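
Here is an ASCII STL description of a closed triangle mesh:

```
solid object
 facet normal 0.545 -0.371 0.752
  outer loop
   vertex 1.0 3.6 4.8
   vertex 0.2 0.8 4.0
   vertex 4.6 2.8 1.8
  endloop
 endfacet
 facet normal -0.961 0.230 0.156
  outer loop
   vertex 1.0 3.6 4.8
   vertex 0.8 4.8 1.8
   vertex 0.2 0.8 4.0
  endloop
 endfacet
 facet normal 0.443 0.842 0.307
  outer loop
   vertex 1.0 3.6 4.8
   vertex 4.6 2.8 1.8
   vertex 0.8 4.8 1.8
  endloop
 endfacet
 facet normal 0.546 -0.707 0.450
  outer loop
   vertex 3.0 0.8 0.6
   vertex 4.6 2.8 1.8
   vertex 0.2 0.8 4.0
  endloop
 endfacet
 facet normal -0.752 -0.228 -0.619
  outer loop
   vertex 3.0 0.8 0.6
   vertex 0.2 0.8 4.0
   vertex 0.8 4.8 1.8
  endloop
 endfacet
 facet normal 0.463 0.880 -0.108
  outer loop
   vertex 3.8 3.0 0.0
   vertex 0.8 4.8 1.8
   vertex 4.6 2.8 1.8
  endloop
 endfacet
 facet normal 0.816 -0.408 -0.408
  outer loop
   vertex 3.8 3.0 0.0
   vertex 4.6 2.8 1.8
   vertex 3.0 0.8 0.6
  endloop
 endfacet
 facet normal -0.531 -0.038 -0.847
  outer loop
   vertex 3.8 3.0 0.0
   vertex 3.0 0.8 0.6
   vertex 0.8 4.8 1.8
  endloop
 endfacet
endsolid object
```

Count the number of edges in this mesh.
12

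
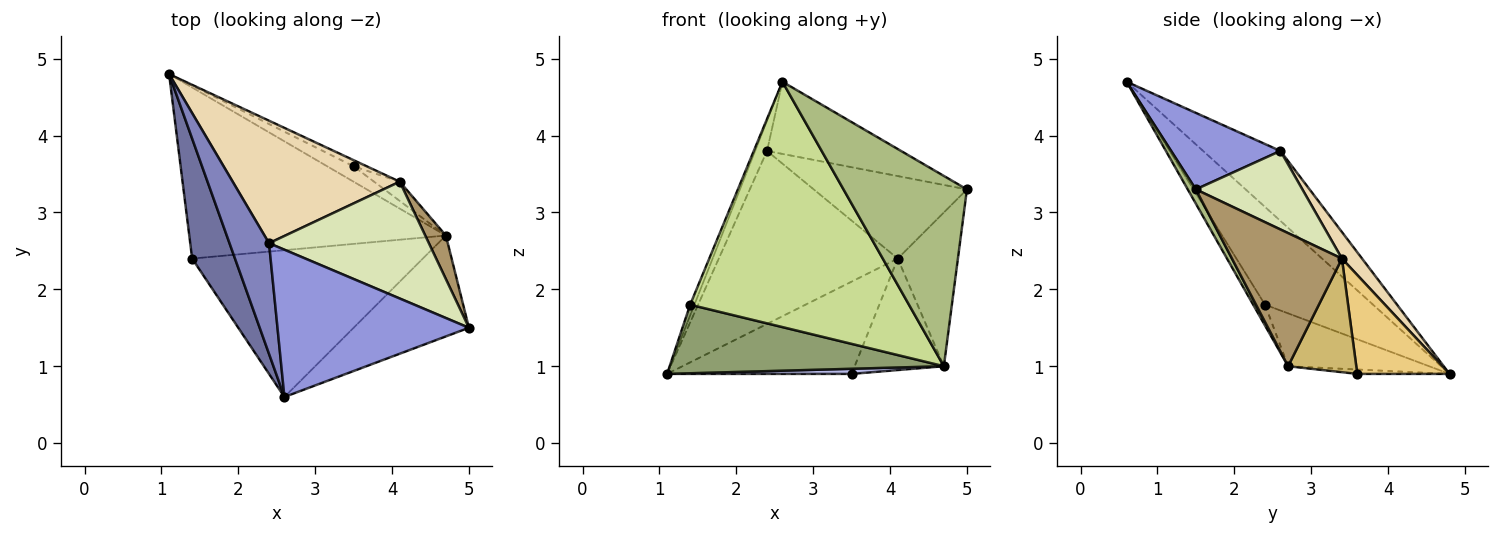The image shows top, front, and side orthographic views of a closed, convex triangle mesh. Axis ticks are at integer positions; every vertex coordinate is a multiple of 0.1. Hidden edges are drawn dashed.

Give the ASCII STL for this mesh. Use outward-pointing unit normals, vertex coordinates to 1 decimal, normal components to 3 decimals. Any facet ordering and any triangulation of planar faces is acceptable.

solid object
 facet normal -0.915 0.036 0.401
  outer loop
   vertex 1.4 2.4 1.8
   vertex 2.6 0.6 4.7
   vertex 1.1 4.8 0.9
  endloop
 endfacet
 facet normal -0.863 0.133 0.488
  outer loop
   vertex 2.4 2.6 3.8
   vertex 1.1 4.8 0.9
   vertex 2.6 0.6 4.7
  endloop
 endfacet
 facet normal 0.338 0.414 0.845
  outer loop
   vertex 2.4 2.6 3.8
   vertex 2.6 0.6 4.7
   vertex 5.0 1.5 3.3
  endloop
 endfacet
 facet normal -0.156 -0.312 -0.937
  outer loop
   vertex 4.7 2.7 1.0
   vertex 1.1 4.8 0.9
   vertex 3.5 3.6 0.9
  endloop
 endfacet
 facet normal -0.188 -0.365 -0.912
  outer loop
   vertex 4.7 2.7 1.0
   vertex 1.4 2.4 1.8
   vertex 1.1 4.8 0.9
  endloop
 endfacet
 facet normal 0.058 -0.882 -0.468
  outer loop
   vertex 4.7 2.7 1.0
   vertex 5.0 1.5 3.3
   vertex 2.6 0.6 4.7
  endloop
 endfacet
 facet normal -0.046 -0.857 -0.513
  outer loop
   vertex 4.7 2.7 1.0
   vertex 2.6 0.6 4.7
   vertex 1.4 2.4 1.8
  endloop
 endfacet
 facet normal 0.372 0.535 0.758
  outer loop
   vertex 4.1 3.4 2.4
   vertex 2.4 2.6 3.8
   vertex 5.0 1.5 3.3
  endloop
 endfacet
 facet normal 0.869 0.476 0.135
  outer loop
   vertex 4.1 3.4 2.4
   vertex 5.0 1.5 3.3
   vertex 4.7 2.7 1.0
  endloop
 endfacet
 facet normal 0.602 0.787 -0.136
  outer loop
   vertex 4.1 3.4 2.4
   vertex 4.7 2.7 1.0
   vertex 3.5 3.6 0.9
  endloop
 endfacet
 facet normal 0.446 0.893 -0.060
  outer loop
   vertex 4.1 3.4 2.4
   vertex 3.5 3.6 0.9
   vertex 1.1 4.8 0.9
  endloop
 endfacet
 facet normal 0.092 0.813 0.575
  outer loop
   vertex 4.1 3.4 2.4
   vertex 1.1 4.8 0.9
   vertex 2.4 2.6 3.8
  endloop
 endfacet
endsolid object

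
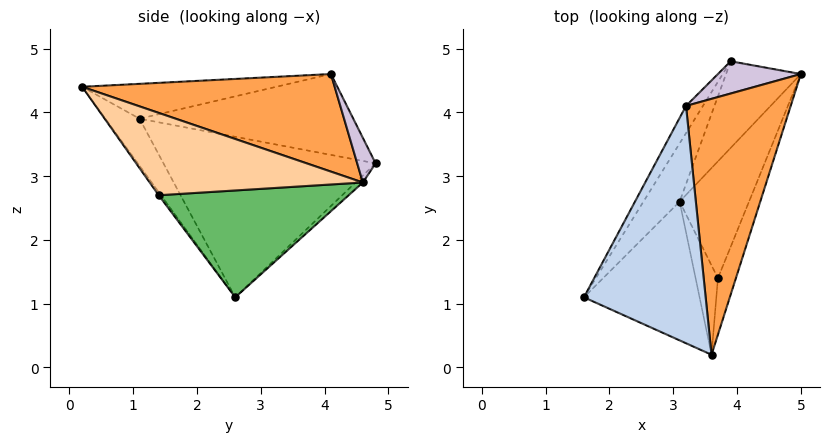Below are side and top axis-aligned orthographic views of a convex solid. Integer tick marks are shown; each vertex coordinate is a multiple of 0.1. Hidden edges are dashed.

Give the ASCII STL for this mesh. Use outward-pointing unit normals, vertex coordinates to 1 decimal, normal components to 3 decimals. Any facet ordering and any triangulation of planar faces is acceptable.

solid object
 facet normal -0.224 -0.804 -0.551
  outer loop
   vertex 3.1 2.6 1.1
   vertex 3.6 0.2 4.4
   vertex 1.6 1.1 3.9
  endloop
 endfacet
 facet normal -0.274 -0.077 0.959
  outer loop
   vertex 3.2 4.1 4.6
   vertex 1.6 1.1 3.9
   vertex 3.6 0.2 4.4
  endloop
 endfacet
 facet normal 0.681 0.032 0.731
  outer loop
   vertex 3.2 4.1 4.6
   vertex 3.6 0.2 4.4
   vertex 5.0 4.6 2.9
  endloop
 endfacet
 facet normal 0.912 -0.358 -0.199
  outer loop
   vertex 3.7 1.4 2.7
   vertex 5.0 4.6 2.9
   vertex 3.6 0.2 4.4
  endloop
 endfacet
 facet normal 0.802 -0.293 -0.521
  outer loop
   vertex 3.7 1.4 2.7
   vertex 3.1 2.6 1.1
   vertex 5.0 4.6 2.9
  endloop
 endfacet
 facet normal -0.083 -0.812 -0.578
  outer loop
   vertex 3.7 1.4 2.7
   vertex 3.6 0.2 4.4
   vertex 3.1 2.6 1.1
  endloop
 endfacet
 facet normal -0.849 0.492 -0.192
  outer loop
   vertex 3.9 4.8 3.2
   vertex 3.1 2.6 1.1
   vertex 1.6 1.1 3.9
  endloop
 endfacet
 facet normal -0.850 0.495 -0.178
  outer loop
   vertex 3.9 4.8 3.2
   vertex 1.6 1.1 3.9
   vertex 3.2 4.1 4.6
  endloop
 endfacet
 facet normal -0.066 0.701 -0.710
  outer loop
   vertex 3.9 4.8 3.2
   vertex 5.0 4.6 2.9
   vertex 3.1 2.6 1.1
  endloop
 endfacet
 facet normal 0.291 0.790 0.540
  outer loop
   vertex 3.9 4.8 3.2
   vertex 3.2 4.1 4.6
   vertex 5.0 4.6 2.9
  endloop
 endfacet
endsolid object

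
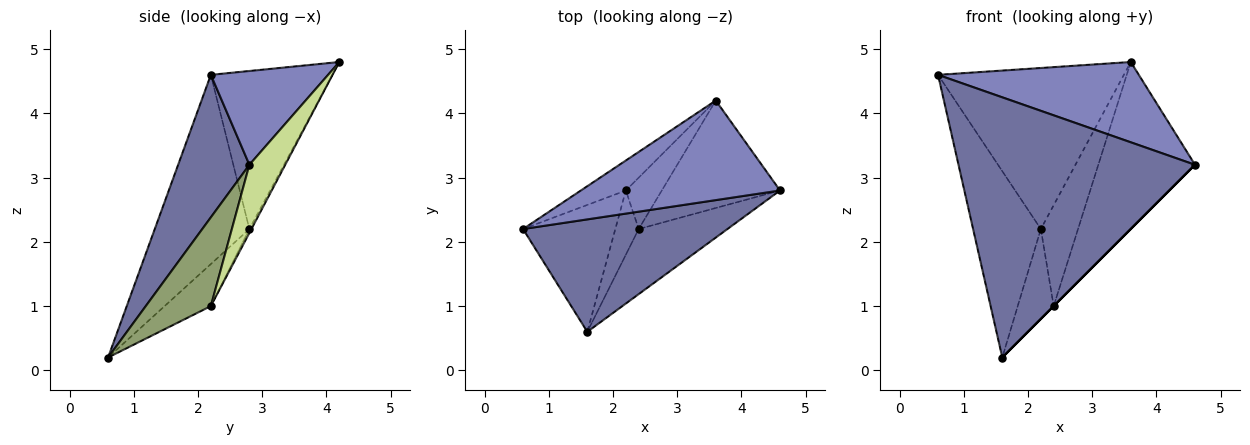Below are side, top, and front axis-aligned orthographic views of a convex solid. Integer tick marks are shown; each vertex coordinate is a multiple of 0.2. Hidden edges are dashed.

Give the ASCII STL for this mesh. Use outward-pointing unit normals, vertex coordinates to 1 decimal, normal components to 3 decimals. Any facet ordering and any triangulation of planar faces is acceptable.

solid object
 facet normal 0.267 -0.885 0.382
  outer loop
   vertex 1.6 0.6 0.2
   vertex 4.6 2.8 3.2
   vertex 0.6 2.2 4.6
  endloop
 endfacet
 facet normal 0.344 -0.589 0.731
  outer loop
   vertex 3.6 4.2 4.8
   vertex 0.6 2.2 4.6
   vertex 4.6 2.8 3.2
  endloop
 endfacet
 facet normal -0.756 0.541 -0.369
  outer loop
   vertex 2.2 2.8 2.2
   vertex 1.6 0.6 0.2
   vertex 0.6 2.2 4.6
  endloop
 endfacet
 facet normal -0.541 0.827 -0.154
  outer loop
   vertex 2.2 2.8 2.2
   vertex 0.6 2.2 4.6
   vertex 3.6 4.2 4.8
  endloop
 endfacet
 facet normal 0.707 0.000 -0.707
  outer loop
   vertex 2.4 2.2 1.0
   vertex 4.6 2.8 3.2
   vertex 1.6 0.6 0.2
  endloop
 endfacet
 facet normal -0.723 0.562 -0.402
  outer loop
   vertex 2.4 2.2 1.0
   vertex 1.6 0.6 0.2
   vertex 2.2 2.8 2.2
  endloop
 endfacet
 facet normal 0.298 0.803 -0.517
  outer loop
   vertex 2.4 2.2 1.0
   vertex 3.6 4.2 4.8
   vertex 4.6 2.8 3.2
  endloop
 endfacet
 facet normal -0.049 0.890 -0.453
  outer loop
   vertex 2.4 2.2 1.0
   vertex 2.2 2.8 2.2
   vertex 3.6 4.2 4.8
  endloop
 endfacet
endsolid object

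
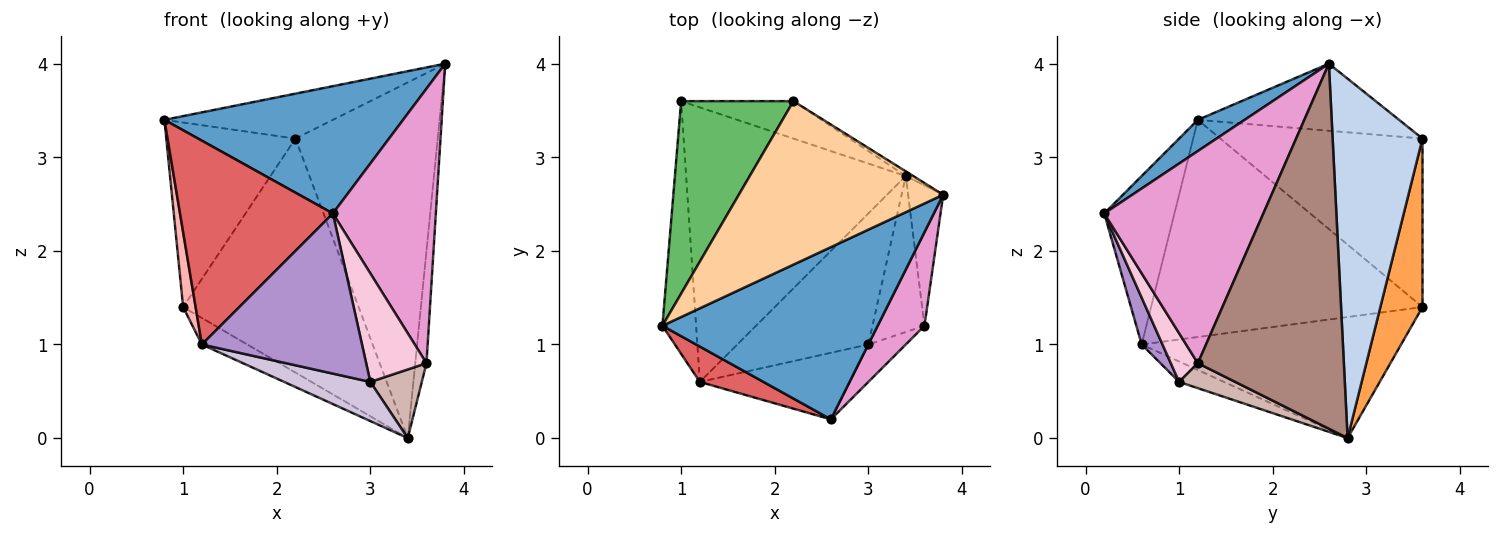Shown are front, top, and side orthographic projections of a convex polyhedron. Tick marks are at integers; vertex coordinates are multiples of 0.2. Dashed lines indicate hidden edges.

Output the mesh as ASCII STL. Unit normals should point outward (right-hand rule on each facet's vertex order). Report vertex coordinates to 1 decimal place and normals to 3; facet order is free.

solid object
 facet normal 0.116 -0.590 0.799
  outer loop
   vertex 2.6 0.2 2.4
   vertex 3.8 2.6 4.0
   vertex 0.8 1.2 3.4
  endloop
 endfacet
 facet normal 0.534 0.845 -0.011
  outer loop
   vertex 2.2 3.6 3.2
   vertex 3.8 2.6 4.0
   vertex 3.4 2.8 0.0
  endloop
 endfacet
 facet normal 0.231 0.961 -0.154
  outer loop
   vertex 2.2 3.6 3.2
   vertex 3.4 2.8 0.0
   vertex 1.0 3.6 1.4
  endloop
 endfacet
 facet normal -0.302 0.253 0.919
  outer loop
   vertex 2.2 3.6 3.2
   vertex 0.8 1.2 3.4
   vertex 3.8 2.6 4.0
  endloop
 endfacet
 facet normal -0.735 0.469 0.490
  outer loop
   vertex 2.2 3.6 3.2
   vertex 1.0 3.6 1.4
   vertex 0.8 1.2 3.4
  endloop
 endfacet
 facet normal -0.481 0.084 -0.873
  outer loop
   vertex 1.2 0.6 1.0
   vertex 1.0 3.6 1.4
   vertex 3.4 2.8 0.0
  endloop
 endfacet
 facet normal -0.412 -0.898 0.156
  outer loop
   vertex 1.2 0.6 1.0
   vertex 2.6 0.2 2.4
   vertex 0.8 1.2 3.4
  endloop
 endfacet
 facet normal -0.987 -0.045 -0.153
  outer loop
   vertex 1.2 0.6 1.0
   vertex 0.8 1.2 3.4
   vertex 1.0 3.6 1.4
  endloop
 endfacet
 facet normal 0.119 -0.917 -0.381
  outer loop
   vertex 3.0 1.0 0.6
   vertex 2.6 0.2 2.4
   vertex 1.2 0.6 1.0
  endloop
 endfacet
 facet normal -0.148 -0.283 -0.948
  outer loop
   vertex 3.0 1.0 0.6
   vertex 1.2 0.6 1.0
   vertex 3.4 2.8 0.0
  endloop
 endfacet
 facet normal 0.993 0.076 -0.095
  outer loop
   vertex 3.6 1.2 0.8
   vertex 3.4 2.8 0.0
   vertex 3.8 2.6 4.0
  endloop
 endfacet
 facet normal 0.402 -0.369 -0.838
  outer loop
   vertex 3.6 1.2 0.8
   vertex 3.0 1.0 0.6
   vertex 3.4 2.8 0.0
  endloop
 endfacet
 facet normal 0.826 -0.534 0.182
  outer loop
   vertex 3.6 1.2 0.8
   vertex 3.8 2.6 4.0
   vertex 2.6 0.2 2.4
  endloop
 endfacet
 facet normal 0.390 -0.870 -0.300
  outer loop
   vertex 3.6 1.2 0.8
   vertex 2.6 0.2 2.4
   vertex 3.0 1.0 0.6
  endloop
 endfacet
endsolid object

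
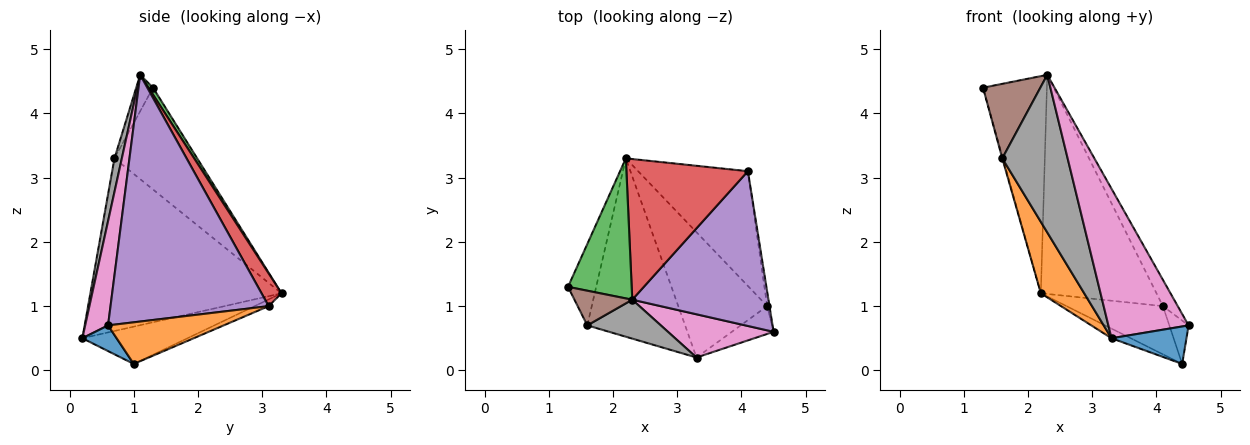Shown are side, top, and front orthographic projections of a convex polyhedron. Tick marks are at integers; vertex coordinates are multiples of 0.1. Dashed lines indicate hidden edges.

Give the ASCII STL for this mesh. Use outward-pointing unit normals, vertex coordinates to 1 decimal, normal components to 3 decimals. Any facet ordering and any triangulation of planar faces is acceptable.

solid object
 facet normal -0.964 0.007 -0.267
  outer loop
   vertex 1.6 0.7 3.3
   vertex 1.3 1.3 4.4
   vertex 2.2 3.3 1.2
  endloop
 endfacet
 facet normal -0.854 -0.194 -0.484
  outer loop
   vertex 1.6 0.7 3.3
   vertex 2.2 3.3 1.2
   vertex 3.3 0.2 0.5
  endloop
 endfacet
 facet normal 0.060 0.839 0.541
  outer loop
   vertex 2.3 1.1 4.6
   vertex 2.2 3.3 1.2
   vertex 1.3 1.3 4.4
  endloop
 endfacet
 facet normal 0.144 0.833 0.535
  outer loop
   vertex 2.3 1.1 4.6
   vertex 4.1 3.1 1.0
   vertex 2.2 3.3 1.2
  endloop
 endfacet
 facet normal 0.873 0.082 0.482
  outer loop
   vertex 2.3 1.1 4.6
   vertex 4.5 0.6 0.7
   vertex 4.1 3.1 1.0
  endloop
 endfacet
 facet normal -0.257 -0.876 0.408
  outer loop
   vertex 2.3 1.1 4.6
   vertex 1.3 1.3 4.4
   vertex 1.6 0.7 3.3
  endloop
 endfacet
 facet normal 0.264 -0.927 0.268
  outer loop
   vertex 2.3 1.1 4.6
   vertex 3.3 0.2 0.5
   vertex 4.5 0.6 0.7
  endloop
 endfacet
 facet normal 0.109 -0.965 0.238
  outer loop
   vertex 2.3 1.1 4.6
   vertex 1.6 0.7 3.3
   vertex 3.3 0.2 0.5
  endloop
 endfacet
 facet normal -0.386 0.071 -0.920
  outer loop
   vertex 4.4 1.0 0.1
   vertex 3.3 0.2 0.5
   vertex 2.2 3.3 1.2
  endloop
 endfacet
 facet normal -0.056 0.387 -0.921
  outer loop
   vertex 4.4 1.0 0.1
   vertex 2.2 3.3 1.2
   vertex 4.1 3.1 1.0
  endloop
 endfacet
 facet normal 0.345 -0.754 -0.560
  outer loop
   vertex 4.4 1.0 0.1
   vertex 4.5 0.6 0.7
   vertex 3.3 0.2 0.5
  endloop
 endfacet
 facet normal 0.985 0.164 -0.055
  outer loop
   vertex 4.4 1.0 0.1
   vertex 4.1 3.1 1.0
   vertex 4.5 0.6 0.7
  endloop
 endfacet
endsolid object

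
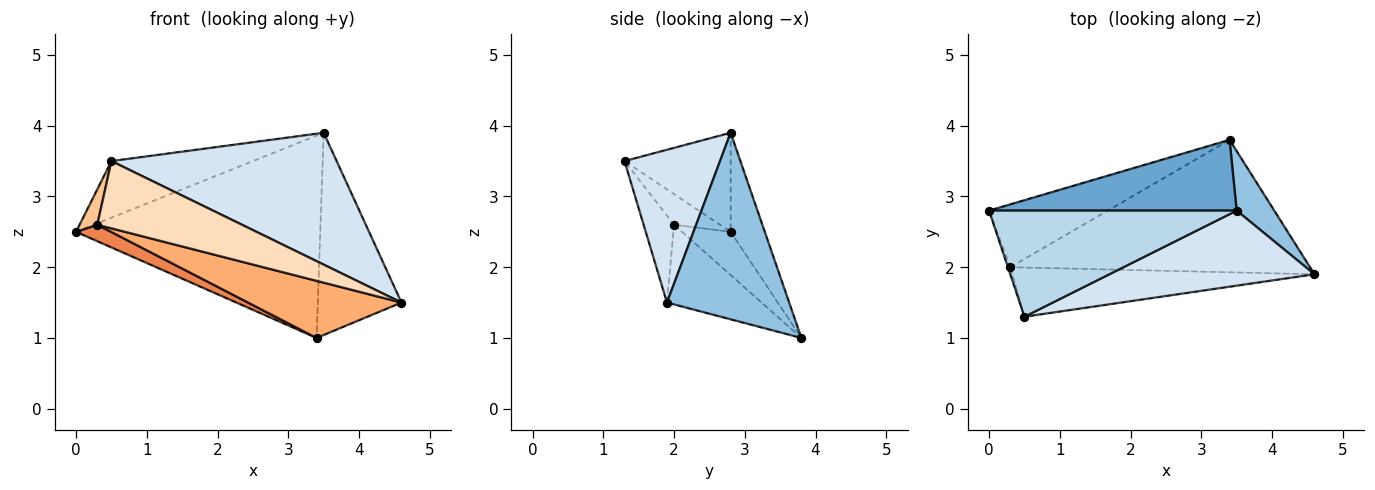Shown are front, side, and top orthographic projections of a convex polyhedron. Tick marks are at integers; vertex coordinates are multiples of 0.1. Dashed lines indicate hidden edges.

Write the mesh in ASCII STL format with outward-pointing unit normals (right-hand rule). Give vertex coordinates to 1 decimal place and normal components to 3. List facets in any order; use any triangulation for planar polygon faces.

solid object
 facet normal -0.131 0.936 0.327
  outer loop
   vertex 3.5 2.8 3.9
   vertex 3.4 3.8 1.0
   vertex 0.0 2.8 2.5
  endloop
 endfacet
 facet normal 0.814 0.557 0.164
  outer loop
   vertex 3.5 2.8 3.9
   vertex 4.6 1.9 1.5
   vertex 3.4 3.8 1.0
  endloop
 endfacet
 facet normal -0.333 0.444 0.832
  outer loop
   vertex 0.5 1.3 3.5
   vertex 3.5 2.8 3.9
   vertex 0.0 2.8 2.5
  endloop
 endfacet
 facet normal 0.346 -0.815 0.464
  outer loop
   vertex 0.5 1.3 3.5
   vertex 4.6 1.9 1.5
   vertex 3.5 2.8 3.9
  endloop
 endfacet
 facet normal -0.332 -0.239 -0.912
  outer loop
   vertex 0.3 2.0 2.6
   vertex 0.0 2.8 2.5
   vertex 3.4 3.8 1.0
  endloop
 endfacet
 facet normal -0.237 -0.385 -0.892
  outer loop
   vertex 0.3 2.0 2.6
   vertex 3.4 3.8 1.0
   vertex 4.6 1.9 1.5
  endloop
 endfacet
 facet normal -0.931 -0.358 -0.072
  outer loop
   vertex 0.3 2.0 2.6
   vertex 0.5 1.3 3.5
   vertex 0.0 2.8 2.5
  endloop
 endfacet
 facet normal -0.167 -0.796 -0.582
  outer loop
   vertex 0.3 2.0 2.6
   vertex 4.6 1.9 1.5
   vertex 0.5 1.3 3.5
  endloop
 endfacet
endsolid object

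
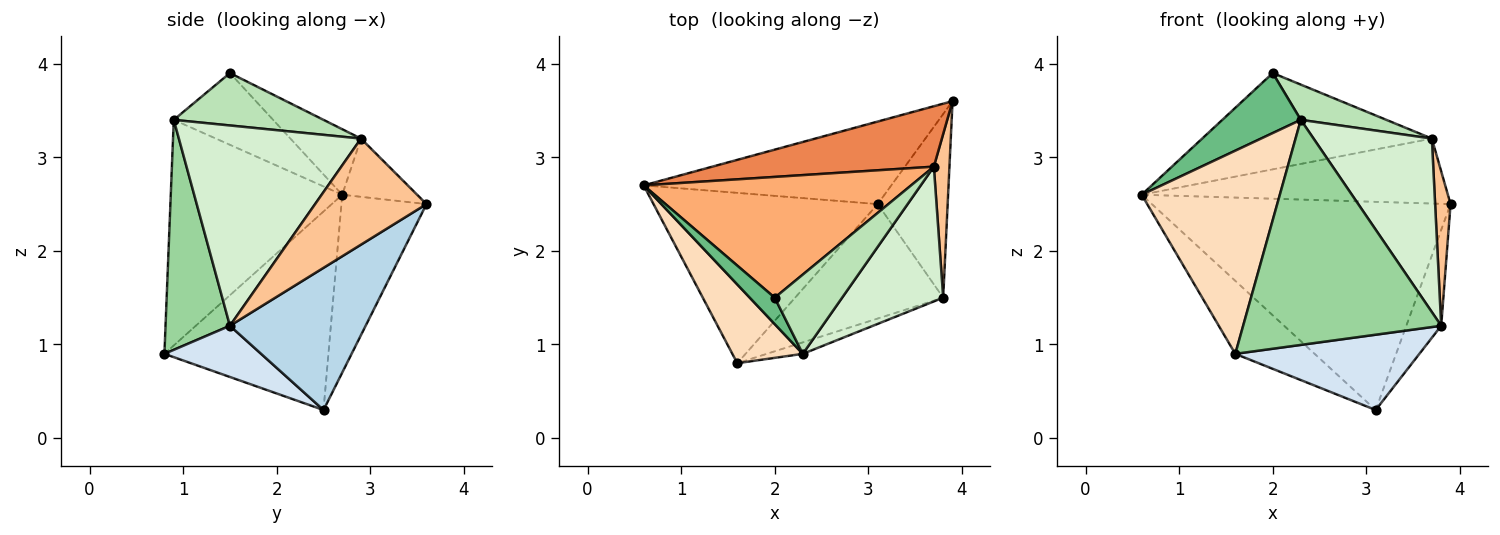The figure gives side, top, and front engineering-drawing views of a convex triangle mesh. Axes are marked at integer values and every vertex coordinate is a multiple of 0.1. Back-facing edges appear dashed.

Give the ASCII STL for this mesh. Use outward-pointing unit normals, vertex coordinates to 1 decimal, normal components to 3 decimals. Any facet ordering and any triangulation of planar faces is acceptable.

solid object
 facet normal -0.256 0.899 -0.356
  outer loop
   vertex 3.1 2.5 0.3
   vertex 0.6 2.7 2.6
   vertex 3.9 3.6 2.5
  endloop
 endfacet
 facet normal -0.631 0.305 -0.713
  outer loop
   vertex 3.1 2.5 0.3
   vertex 1.6 0.8 0.9
   vertex 0.6 2.7 2.6
  endloop
 endfacet
 facet normal 0.874 0.225 -0.430
  outer loop
   vertex 3.1 2.5 0.3
   vertex 3.9 3.6 2.5
   vertex 3.8 1.5 1.2
  endloop
 endfacet
 facet normal 0.277 -0.528 -0.803
  outer loop
   vertex 3.1 2.5 0.3
   vertex 3.8 1.5 1.2
   vertex 1.6 0.8 0.9
  endloop
 endfacet
 facet normal -0.176 0.721 0.670
  outer loop
   vertex 3.7 2.9 3.2
   vertex 3.9 3.6 2.5
   vertex 0.6 2.7 2.6
  endloop
 endfacet
 facet normal -0.188 0.612 0.768
  outer loop
   vertex 3.7 2.9 3.2
   vertex 0.6 2.7 2.6
   vertex 2.0 1.5 3.9
  endloop
 endfacet
 facet normal 0.980 -0.136 0.144
  outer loop
   vertex 3.7 2.9 3.2
   vertex 3.8 1.5 1.2
   vertex 3.9 3.6 2.5
  endloop
 endfacet
 facet normal -0.757 -0.610 0.236
  outer loop
   vertex 2.3 0.9 3.4
   vertex 0.6 2.7 2.6
   vertex 1.6 0.8 0.9
  endloop
 endfacet
 facet normal -0.757 -0.598 0.263
  outer loop
   vertex 2.3 0.9 3.4
   vertex 2.0 1.5 3.9
   vertex 0.6 2.7 2.6
  endloop
 endfacet
 facet normal 0.309 -0.950 -0.048
  outer loop
   vertex 2.3 0.9 3.4
   vertex 1.6 0.8 0.9
   vertex 3.8 1.5 1.2
  endloop
 endfacet
 facet normal 0.579 -0.331 0.745
  outer loop
   vertex 2.3 0.9 3.4
   vertex 3.7 2.9 3.2
   vertex 2.0 1.5 3.9
  endloop
 endfacet
 facet normal 0.772 -0.502 0.390
  outer loop
   vertex 2.3 0.9 3.4
   vertex 3.8 1.5 1.2
   vertex 3.7 2.9 3.2
  endloop
 endfacet
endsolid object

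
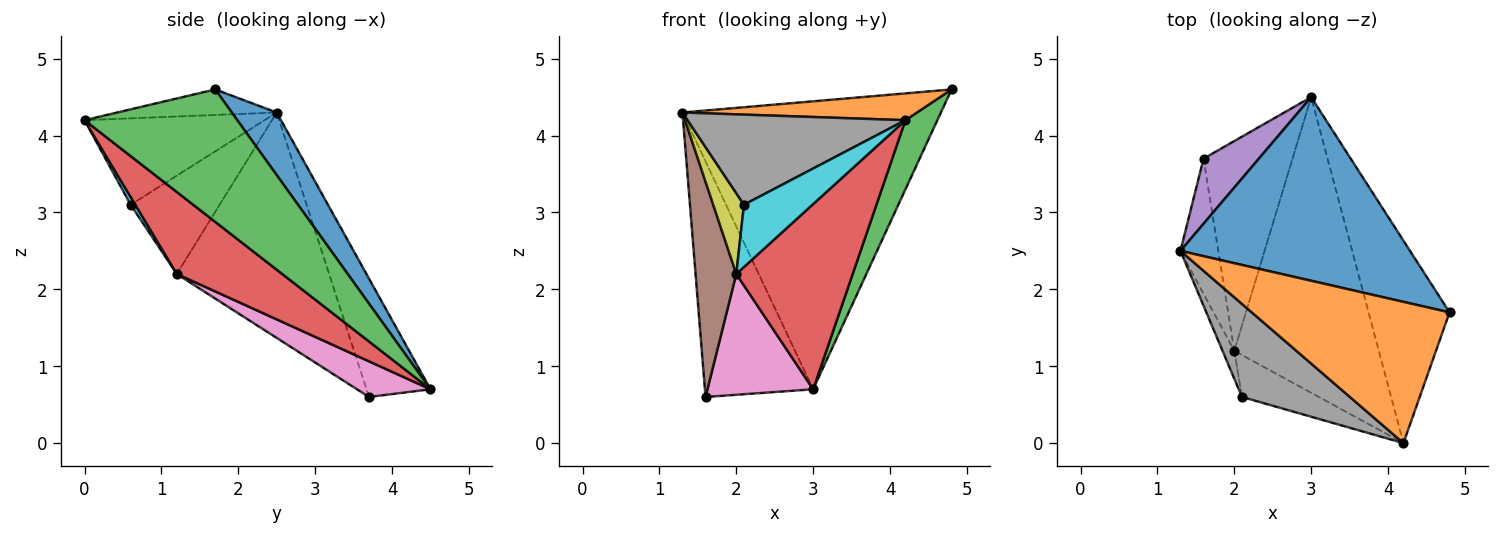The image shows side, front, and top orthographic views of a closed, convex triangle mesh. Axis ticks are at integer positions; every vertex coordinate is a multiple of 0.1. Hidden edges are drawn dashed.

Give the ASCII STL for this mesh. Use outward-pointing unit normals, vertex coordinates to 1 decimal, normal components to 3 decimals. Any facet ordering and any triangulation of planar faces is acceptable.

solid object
 facet normal 0.145 0.834 0.532
  outer loop
   vertex 3.0 4.5 0.7
   vertex 1.3 2.5 4.3
   vertex 4.8 1.7 4.6
  endloop
 endfacet
 facet normal -0.126 -0.185 0.975
  outer loop
   vertex 4.2 0.0 4.2
   vertex 4.8 1.7 4.6
   vertex 1.3 2.5 4.3
  endloop
 endfacet
 facet normal 0.840 -0.176 -0.514
  outer loop
   vertex 4.2 0.0 4.2
   vertex 3.0 4.5 0.7
   vertex 4.8 1.7 4.6
  endloop
 endfacet
 facet normal 0.433 -0.478 -0.764
  outer loop
   vertex 2.0 1.2 2.2
   vertex 3.0 4.5 0.7
   vertex 4.2 0.0 4.2
  endloop
 endfacet
 facet normal -0.495 0.837 0.231
  outer loop
   vertex 1.6 3.7 0.6
   vertex 1.3 2.5 4.3
   vertex 3.0 4.5 0.7
  endloop
 endfacet
 facet normal -0.954 -0.255 -0.160
  outer loop
   vertex 1.6 3.7 0.6
   vertex 2.0 1.2 2.2
   vertex 1.3 2.5 4.3
  endloop
 endfacet
 facet normal 0.328 -0.471 -0.819
  outer loop
   vertex 1.6 3.7 0.6
   vertex 3.0 4.5 0.7
   vertex 2.0 1.2 2.2
  endloop
 endfacet
 facet normal -0.498 -0.603 0.623
  outer loop
   vertex 2.1 0.6 3.1
   vertex 4.2 0.0 4.2
   vertex 1.3 2.5 4.3
  endloop
 endfacet
 facet normal -0.939 -0.325 -0.112
  outer loop
   vertex 2.1 0.6 3.1
   vertex 1.3 2.5 4.3
   vertex 2.0 1.2 2.2
  endloop
 endfacet
 facet normal 0.056 -0.828 -0.558
  outer loop
   vertex 2.1 0.6 3.1
   vertex 2.0 1.2 2.2
   vertex 4.2 0.0 4.2
  endloop
 endfacet
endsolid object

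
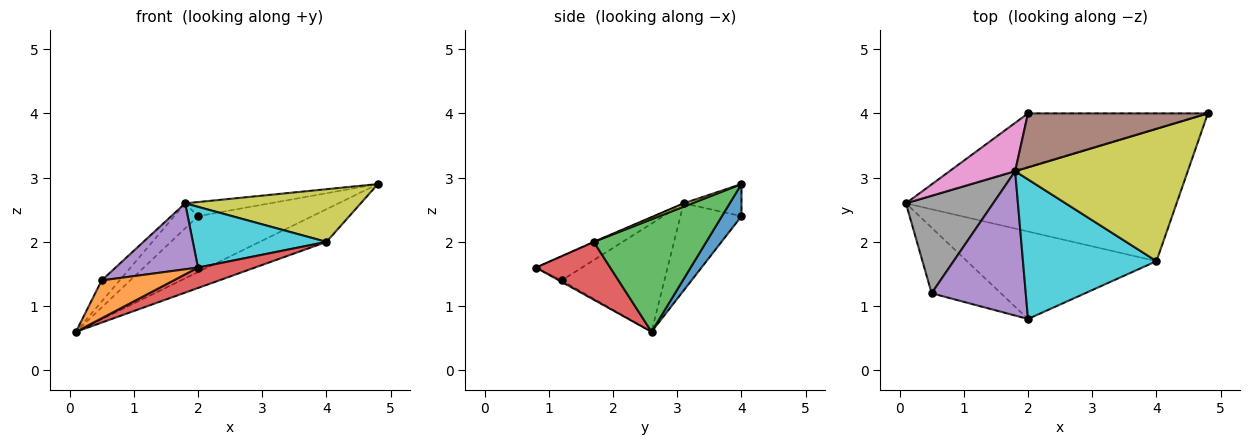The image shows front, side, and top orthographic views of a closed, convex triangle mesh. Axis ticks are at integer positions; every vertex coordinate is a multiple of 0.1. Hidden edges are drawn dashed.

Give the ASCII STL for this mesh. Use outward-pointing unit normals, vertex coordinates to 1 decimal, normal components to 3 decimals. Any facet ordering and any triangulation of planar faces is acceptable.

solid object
 facet normal 0.123 0.717 -0.687
  outer loop
   vertex 2.0 4.0 2.4
   vertex 4.8 4.0 2.9
   vertex 0.1 2.6 0.6
  endloop
 endfacet
 facet normal -0.018 -0.500 -0.866
  outer loop
   vertex 0.5 1.2 1.4
   vertex 0.1 2.6 0.6
   vertex 2.0 0.8 1.6
  endloop
 endfacet
 facet normal 0.374 0.222 -0.900
  outer loop
   vertex 4.0 1.7 2.0
   vertex 0.1 2.6 0.6
   vertex 4.8 4.0 2.9
  endloop
 endfacet
 facet normal 0.285 -0.218 -0.933
  outer loop
   vertex 4.0 1.7 2.0
   vertex 2.0 0.8 1.6
   vertex 0.1 2.6 0.6
  endloop
 endfacet
 facet normal -0.226 -0.405 0.886
  outer loop
   vertex 1.8 3.1 2.6
   vertex 0.5 1.2 1.4
   vertex 2.0 0.8 1.6
  endloop
 endfacet
 facet normal -0.170 0.250 0.953
  outer loop
   vertex 1.8 3.1 2.6
   vertex 4.8 4.0 2.9
   vertex 2.0 4.0 2.4
  endloop
 endfacet
 facet normal -0.763 0.297 0.574
  outer loop
   vertex 1.8 3.1 2.6
   vertex 2.0 4.0 2.4
   vertex 0.1 2.6 0.6
  endloop
 endfacet
 facet normal -0.771 0.135 0.622
  outer loop
   vertex 1.8 3.1 2.6
   vertex 0.1 2.6 0.6
   vertex 0.5 1.2 1.4
  endloop
 endfacet
 facet normal 0.018 -0.370 0.929
  outer loop
   vertex 1.8 3.1 2.6
   vertex 4.0 1.7 2.0
   vertex 4.8 4.0 2.9
  endloop
 endfacet
 facet normal -0.004 -0.399 0.917
  outer loop
   vertex 1.8 3.1 2.6
   vertex 2.0 0.8 1.6
   vertex 4.0 1.7 2.0
  endloop
 endfacet
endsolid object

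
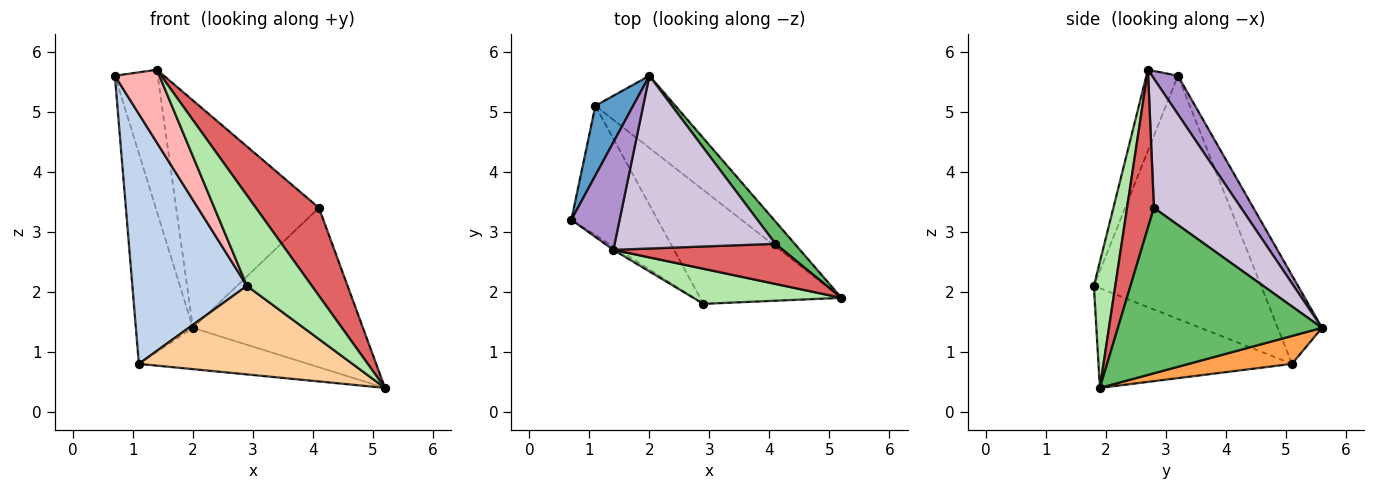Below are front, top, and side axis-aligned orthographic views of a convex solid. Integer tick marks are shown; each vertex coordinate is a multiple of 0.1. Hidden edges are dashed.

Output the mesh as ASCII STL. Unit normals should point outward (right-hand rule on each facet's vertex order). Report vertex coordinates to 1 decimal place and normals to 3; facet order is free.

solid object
 facet normal -0.593 0.764 0.253
  outer loop
   vertex 1.1 5.1 0.8
   vertex 0.7 3.2 5.6
   vertex 2.0 5.6 1.4
  endloop
 endfacet
 facet normal -0.792 -0.542 -0.281
  outer loop
   vertex 1.1 5.1 0.8
   vertex 2.9 1.8 2.1
   vertex 0.7 3.2 5.6
  endloop
 endfacet
 facet normal 0.290 0.475 -0.831
  outer loop
   vertex 1.1 5.1 0.8
   vertex 2.0 5.6 1.4
   vertex 5.2 1.9 0.4
  endloop
 endfacet
 facet normal -0.486 -0.537 -0.689
  outer loop
   vertex 1.1 5.1 0.8
   vertex 5.2 1.9 0.4
   vertex 2.9 1.8 2.1
  endloop
 endfacet
 facet normal 0.765 0.638 0.089
  outer loop
   vertex 4.1 2.8 3.4
   vertex 5.2 1.9 0.4
   vertex 2.0 5.6 1.4
  endloop
 endfacet
 facet normal 0.294 -0.891 0.345
  outer loop
   vertex 1.4 2.7 5.7
   vertex 2.9 1.8 2.1
   vertex 5.2 1.9 0.4
  endloop
 endfacet
 facet normal 0.361 -0.848 0.387
  outer loop
   vertex 1.4 2.7 5.7
   vertex 5.2 1.9 0.4
   vertex 4.1 2.8 3.4
  endloop
 endfacet
 facet normal -0.577 -0.816 -0.037
  outer loop
   vertex 1.4 2.7 5.7
   vertex 0.7 3.2 5.6
   vertex 2.9 1.8 2.1
  endloop
 endfacet
 facet normal 0.435 0.717 0.544
  outer loop
   vertex 1.4 2.7 5.7
   vertex 2.0 5.6 1.4
   vertex 0.7 3.2 5.6
  endloop
 endfacet
 facet normal 0.437 0.716 0.544
  outer loop
   vertex 1.4 2.7 5.7
   vertex 4.1 2.8 3.4
   vertex 2.0 5.6 1.4
  endloop
 endfacet
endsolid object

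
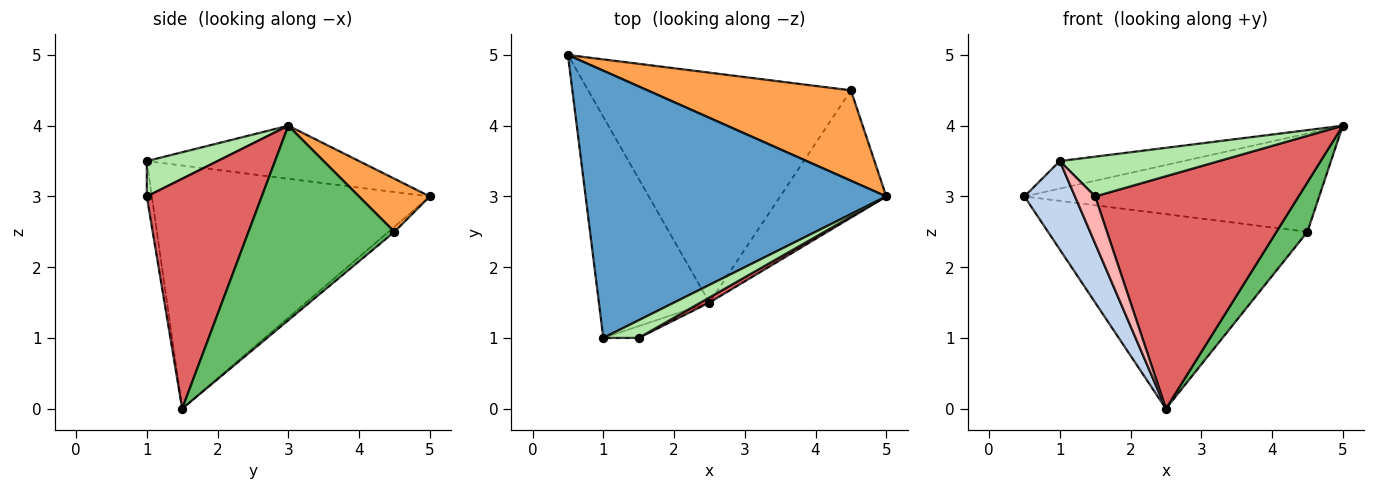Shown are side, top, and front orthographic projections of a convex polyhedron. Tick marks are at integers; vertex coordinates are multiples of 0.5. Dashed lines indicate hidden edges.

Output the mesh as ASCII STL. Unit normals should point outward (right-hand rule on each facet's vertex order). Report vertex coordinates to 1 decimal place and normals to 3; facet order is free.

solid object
 facet normal -0.173 0.101 0.980
  outer loop
   vertex 1.0 1.0 3.5
   vertex 5.0 3.0 4.0
   vertex 0.5 5.0 3.0
  endloop
 endfacet
 facet normal -0.898 -0.163 -0.408
  outer loop
   vertex 2.5 1.5 0.0
   vertex 1.0 1.0 3.5
   vertex 0.5 5.0 3.0
  endloop
 endfacet
 facet normal 0.174 0.725 0.667
  outer loop
   vertex 4.5 4.5 2.5
   vertex 0.5 5.0 3.0
   vertex 5.0 3.0 4.0
  endloop
 endfacet
 facet normal -0.015 0.646 -0.763
  outer loop
   vertex 4.5 4.5 2.5
   vertex 2.5 1.5 0.0
   vertex 0.5 5.0 3.0
  endloop
 endfacet
 facet normal 0.863 -0.183 -0.471
  outer loop
   vertex 4.5 4.5 2.5
   vertex 5.0 3.0 4.0
   vertex 2.5 1.5 0.0
  endloop
 endfacet
 facet normal 0.376 -0.847 0.376
  outer loop
   vertex 1.5 1.0 3.0
   vertex 5.0 3.0 4.0
   vertex 1.0 1.0 3.5
  endloop
 endfacet
 facet normal 0.492 -0.870 0.019
  outer loop
   vertex 1.5 1.0 3.0
   vertex 2.5 1.5 0.0
   vertex 5.0 3.0 4.0
  endloop
 endfacet
 facet normal -0.236 -0.943 -0.236
  outer loop
   vertex 1.5 1.0 3.0
   vertex 1.0 1.0 3.5
   vertex 2.5 1.5 0.0
  endloop
 endfacet
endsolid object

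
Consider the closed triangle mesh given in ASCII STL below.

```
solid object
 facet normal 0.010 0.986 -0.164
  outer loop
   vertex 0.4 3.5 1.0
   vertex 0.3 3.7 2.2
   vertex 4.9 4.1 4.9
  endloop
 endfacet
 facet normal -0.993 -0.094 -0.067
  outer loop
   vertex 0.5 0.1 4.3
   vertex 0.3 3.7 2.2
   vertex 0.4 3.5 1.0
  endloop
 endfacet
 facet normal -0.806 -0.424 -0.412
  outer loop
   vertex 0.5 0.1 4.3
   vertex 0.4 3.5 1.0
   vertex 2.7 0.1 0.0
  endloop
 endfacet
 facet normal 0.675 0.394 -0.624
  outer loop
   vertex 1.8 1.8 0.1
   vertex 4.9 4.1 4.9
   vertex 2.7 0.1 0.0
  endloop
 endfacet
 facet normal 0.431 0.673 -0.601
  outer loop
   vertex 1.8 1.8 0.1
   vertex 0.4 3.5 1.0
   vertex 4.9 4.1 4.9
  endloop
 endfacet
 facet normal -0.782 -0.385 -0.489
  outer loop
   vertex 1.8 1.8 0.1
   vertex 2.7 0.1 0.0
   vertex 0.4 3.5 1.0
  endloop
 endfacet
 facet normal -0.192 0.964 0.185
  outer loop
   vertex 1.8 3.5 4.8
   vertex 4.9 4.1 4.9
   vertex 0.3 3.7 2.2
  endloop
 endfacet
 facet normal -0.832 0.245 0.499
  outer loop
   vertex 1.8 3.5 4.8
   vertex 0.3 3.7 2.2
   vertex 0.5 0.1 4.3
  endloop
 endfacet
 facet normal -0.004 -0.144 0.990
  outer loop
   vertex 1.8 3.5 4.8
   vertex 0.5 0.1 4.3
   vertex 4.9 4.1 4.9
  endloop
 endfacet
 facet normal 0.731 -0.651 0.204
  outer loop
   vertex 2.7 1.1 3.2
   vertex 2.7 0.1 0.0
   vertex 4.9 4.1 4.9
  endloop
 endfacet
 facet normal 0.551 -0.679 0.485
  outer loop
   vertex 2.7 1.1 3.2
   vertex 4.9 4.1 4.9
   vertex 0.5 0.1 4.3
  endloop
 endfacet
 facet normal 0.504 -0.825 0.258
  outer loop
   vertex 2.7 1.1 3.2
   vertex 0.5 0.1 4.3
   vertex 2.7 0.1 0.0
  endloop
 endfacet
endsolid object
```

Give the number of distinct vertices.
8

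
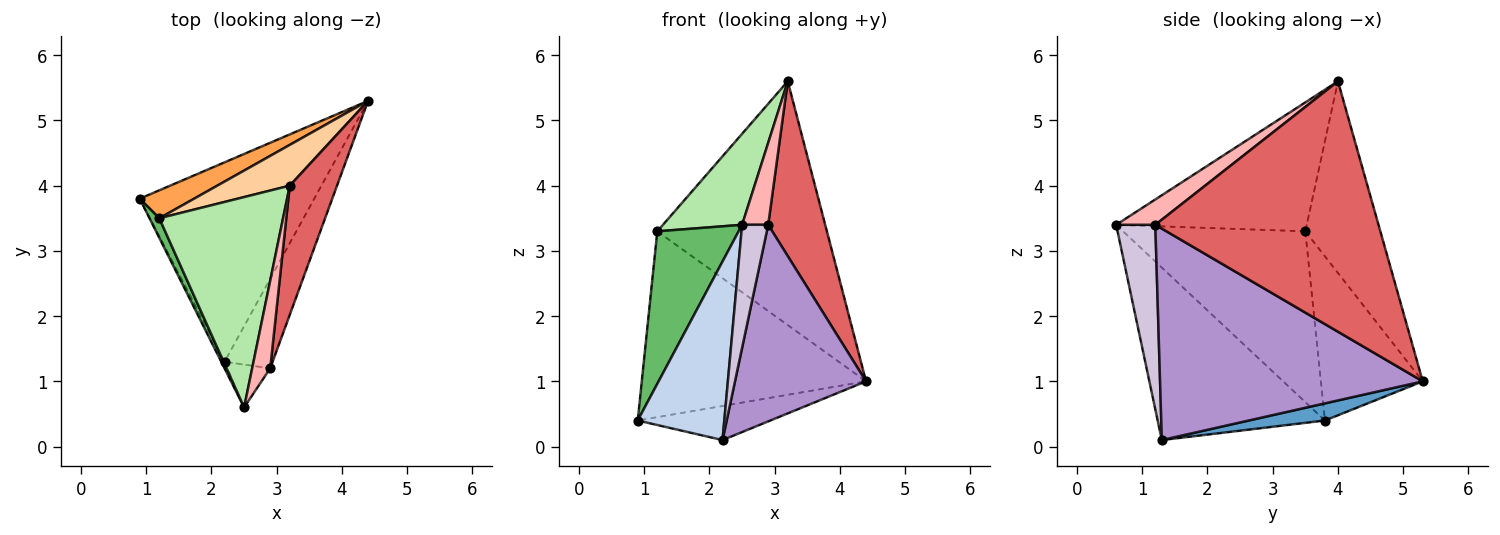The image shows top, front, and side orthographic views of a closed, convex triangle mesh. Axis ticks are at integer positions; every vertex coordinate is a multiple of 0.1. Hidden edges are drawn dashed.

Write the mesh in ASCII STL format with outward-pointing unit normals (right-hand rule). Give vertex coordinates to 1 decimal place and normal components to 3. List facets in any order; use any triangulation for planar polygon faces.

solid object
 facet normal 0.096 0.168 -0.981
  outer loop
   vertex 2.2 1.3 0.1
   vertex 0.9 3.8 0.4
   vertex 4.4 5.3 1.0
  endloop
 endfacet
 facet normal -0.888 -0.460 -0.017
  outer loop
   vertex 2.2 1.3 0.1
   vertex 2.5 0.6 3.4
   vertex 0.9 3.8 0.4
  endloop
 endfacet
 facet normal -0.410 0.902 0.136
  outer loop
   vertex 1.2 3.5 3.3
   vertex 4.4 5.3 1.0
   vertex 0.9 3.8 0.4
  endloop
 endfacet
 facet normal -0.400 0.904 0.151
  outer loop
   vertex 1.2 3.5 3.3
   vertex 3.2 4.0 5.6
   vertex 4.4 5.3 1.0
  endloop
 endfacet
 facet normal -0.912 -0.407 0.052
  outer loop
   vertex 1.2 3.5 3.3
   vertex 0.9 3.8 0.4
   vertex 2.5 0.6 3.4
  endloop
 endfacet
 facet normal -0.691 -0.287 0.663
  outer loop
   vertex 1.2 3.5 3.3
   vertex 2.5 0.6 3.4
   vertex 3.2 4.0 5.6
  endloop
 endfacet
 facet normal 0.953 -0.243 0.180
  outer loop
   vertex 2.9 1.2 3.4
   vertex 4.4 5.3 1.0
   vertex 3.2 4.0 5.6
  endloop
 endfacet
 facet normal 0.716 -0.477 0.510
  outer loop
   vertex 2.9 1.2 3.4
   vertex 3.2 4.0 5.6
   vertex 2.5 0.6 3.4
  endloop
 endfacet
 facet normal 0.877 -0.437 -0.199
  outer loop
   vertex 2.9 1.2 3.4
   vertex 2.2 1.3 0.1
   vertex 4.4 5.3 1.0
  endloop
 endfacet
 facet normal 0.817 -0.545 -0.190
  outer loop
   vertex 2.9 1.2 3.4
   vertex 2.5 0.6 3.4
   vertex 2.2 1.3 0.1
  endloop
 endfacet
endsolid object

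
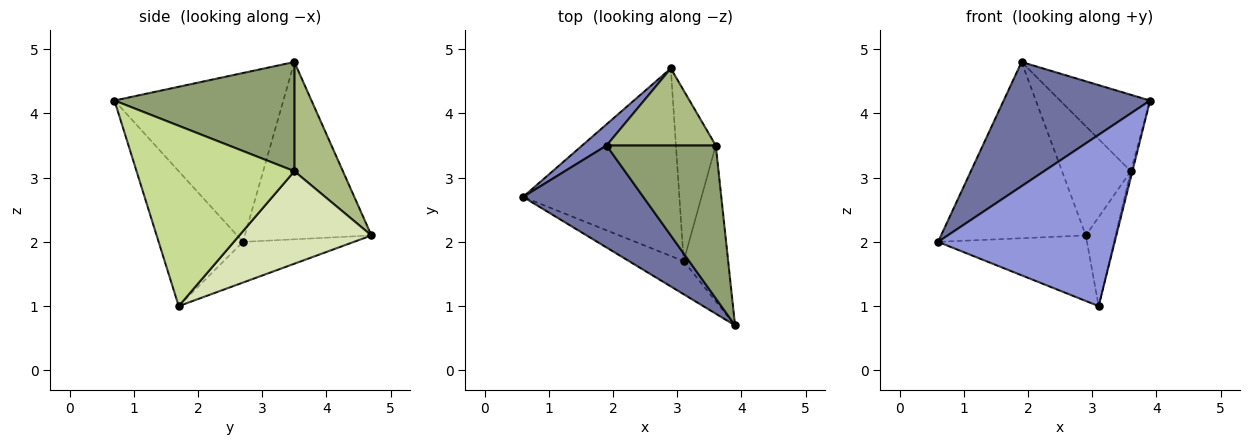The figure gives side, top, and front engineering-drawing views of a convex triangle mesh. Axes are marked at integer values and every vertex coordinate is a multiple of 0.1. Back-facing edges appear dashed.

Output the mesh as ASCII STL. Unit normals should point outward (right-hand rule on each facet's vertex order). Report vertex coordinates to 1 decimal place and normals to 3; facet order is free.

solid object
 facet normal -0.665 -0.577 0.474
  outer loop
   vertex 1.9 3.5 4.8
   vertex 0.6 2.7 2.0
   vertex 3.9 0.7 4.2
  endloop
 endfacet
 facet normal -0.656 0.750 0.090
  outer loop
   vertex 1.9 3.5 4.8
   vertex 2.9 4.7 2.1
   vertex 0.6 2.7 2.0
  endloop
 endfacet
 facet normal -0.424 -0.889 -0.172
  outer loop
   vertex 3.1 1.7 1.0
   vertex 3.9 0.7 4.2
   vertex 0.6 2.7 2.0
  endloop
 endfacet
 facet normal -0.239 0.320 -0.917
  outer loop
   vertex 3.1 1.7 1.0
   vertex 0.6 2.7 2.0
   vertex 2.9 4.7 2.1
  endloop
 endfacet
 facet normal 0.667 0.333 0.667
  outer loop
   vertex 3.6 3.5 3.1
   vertex 1.9 3.5 4.8
   vertex 3.9 0.7 4.2
  endloop
 endfacet
 facet normal 0.500 0.708 0.500
  outer loop
   vertex 3.6 3.5 3.1
   vertex 2.9 4.7 2.1
   vertex 1.9 3.5 4.8
  endloop
 endfacet
 facet normal 0.971 0.010 -0.240
  outer loop
   vertex 3.6 3.5 3.1
   vertex 3.9 0.7 4.2
   vertex 3.1 1.7 1.0
  endloop
 endfacet
 facet normal 0.900 0.202 -0.387
  outer loop
   vertex 3.6 3.5 3.1
   vertex 3.1 1.7 1.0
   vertex 2.9 4.7 2.1
  endloop
 endfacet
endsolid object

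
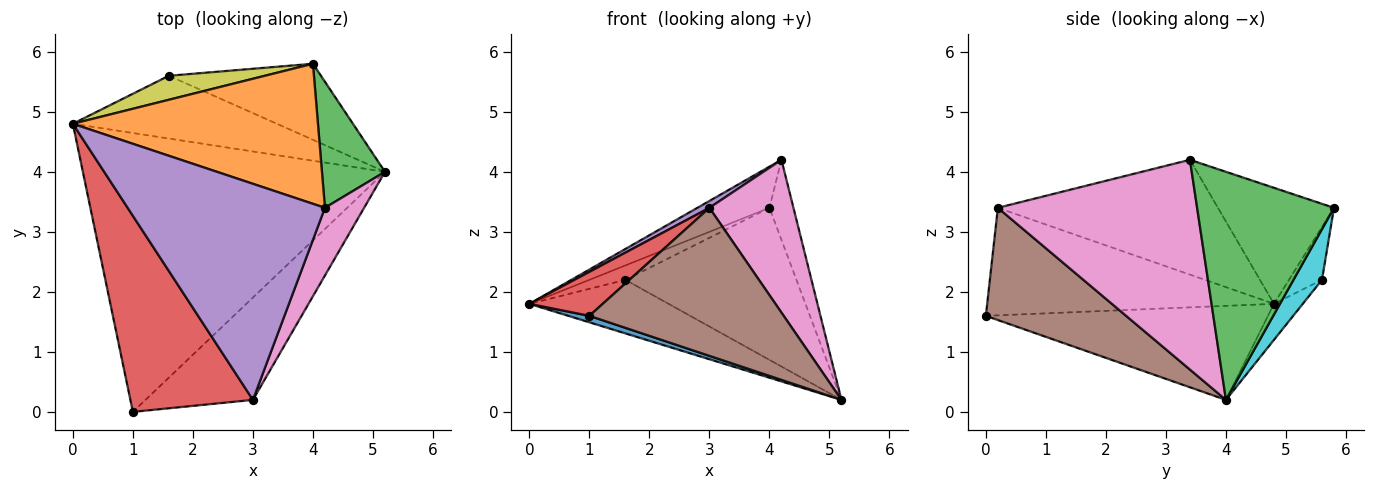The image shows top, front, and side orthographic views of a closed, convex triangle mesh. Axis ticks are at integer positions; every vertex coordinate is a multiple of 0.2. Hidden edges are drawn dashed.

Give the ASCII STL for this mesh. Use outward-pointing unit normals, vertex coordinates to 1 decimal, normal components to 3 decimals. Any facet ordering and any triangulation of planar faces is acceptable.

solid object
 facet normal -0.297 -0.022 -0.955
  outer loop
   vertex 1.0 0.0 1.6
   vertex 0.0 4.8 1.8
   vertex 5.2 4.0 0.2
  endloop
 endfacet
 facet normal -0.414 0.257 0.874
  outer loop
   vertex 4.0 5.8 3.4
   vertex 0.0 4.8 1.8
   vertex 4.2 3.4 4.2
  endloop
 endfacet
 facet normal 0.950 0.167 0.263
  outer loop
   vertex 4.0 5.8 3.4
   vertex 4.2 3.4 4.2
   vertex 5.2 4.0 0.2
  endloop
 endfacet
 facet normal -0.650 -0.166 0.741
  outer loop
   vertex 3.0 0.2 3.4
   vertex 0.0 4.8 1.8
   vertex 1.0 0.0 1.6
  endloop
 endfacet
 facet normal -0.503 -0.027 0.864
  outer loop
   vertex 3.0 0.2 3.4
   vertex 4.2 3.4 4.2
   vertex 0.0 4.8 1.8
  endloop
 endfacet
 facet normal 0.511 -0.707 -0.489
  outer loop
   vertex 3.0 0.2 3.4
   vertex 1.0 0.0 1.6
   vertex 5.2 4.0 0.2
  endloop
 endfacet
 facet normal 0.908 -0.383 0.170
  outer loop
   vertex 3.0 0.2 3.4
   vertex 5.2 4.0 0.2
   vertex 4.2 3.4 4.2
  endloop
 endfacet
 facet normal -0.133 0.643 -0.754
  outer loop
   vertex 1.6 5.6 2.2
   vertex 5.2 4.0 0.2
   vertex 0.0 4.8 1.8
  endloop
 endfacet
 facet normal -0.427 0.465 0.776
  outer loop
   vertex 1.6 5.6 2.2
   vertex 0.0 4.8 1.8
   vertex 4.0 5.8 3.4
  endloop
 endfacet
 facet normal 0.147 0.885 -0.442
  outer loop
   vertex 1.6 5.6 2.2
   vertex 4.0 5.8 3.4
   vertex 5.2 4.0 0.2
  endloop
 endfacet
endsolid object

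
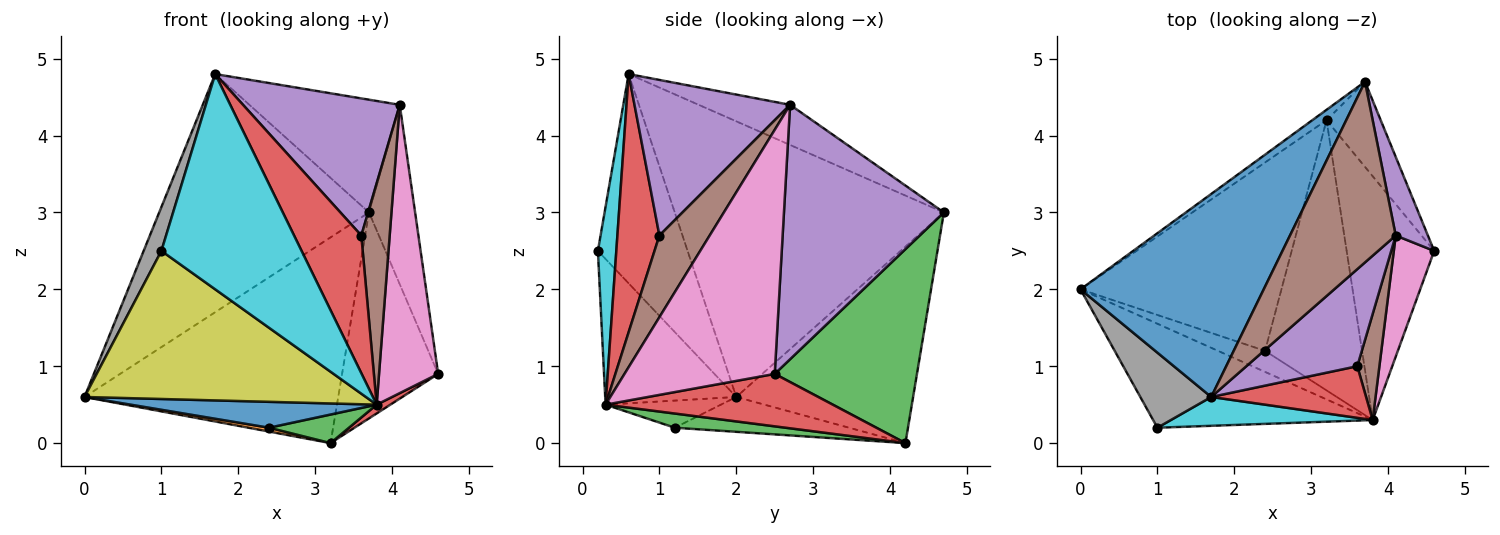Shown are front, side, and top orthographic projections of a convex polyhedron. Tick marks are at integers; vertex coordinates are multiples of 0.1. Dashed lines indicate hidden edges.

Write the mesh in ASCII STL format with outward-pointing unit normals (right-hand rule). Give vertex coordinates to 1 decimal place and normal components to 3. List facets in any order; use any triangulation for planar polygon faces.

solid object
 facet normal -0.699 0.545 0.464
  outer loop
   vertex 1.7 0.6 4.8
   vertex 3.7 4.7 3.0
   vertex 0.0 2.0 0.6
  endloop
 endfacet
 facet normal -0.571 0.820 -0.041
  outer loop
   vertex 3.2 4.2 0.0
   vertex 0.0 2.0 0.6
   vertex 3.7 4.7 3.0
  endloop
 endfacet
 facet normal 0.807 0.545 -0.225
  outer loop
   vertex 3.2 4.2 0.0
   vertex 3.7 4.7 3.0
   vertex 4.6 2.5 0.9
  endloop
 endfacet
 facet normal 0.514 -0.031 -0.857
  outer loop
   vertex 3.2 4.2 0.0
   vertex 4.6 2.5 0.9
   vertex 3.8 0.3 0.5
  endloop
 endfacet
 facet normal 0.954 0.275 0.121
  outer loop
   vertex 4.1 2.7 4.4
   vertex 4.6 2.5 0.9
   vertex 3.7 4.7 3.0
  endloop
 endfacet
 facet normal -0.306 0.504 0.808
  outer loop
   vertex 4.1 2.7 4.4
   vertex 3.7 4.7 3.0
   vertex 1.7 0.6 4.8
  endloop
 endfacet
 facet normal 0.920 -0.362 0.152
  outer loop
   vertex 4.1 2.7 4.4
   vertex 3.8 0.3 0.5
   vertex 4.6 2.5 0.9
  endloop
 endfacet
 facet normal -0.931 -0.184 0.315
  outer loop
   vertex 1.0 0.2 2.5
   vertex 1.7 0.6 4.8
   vertex 0.0 2.0 0.6
  endloop
 endfacet
 facet normal -0.356 -0.765 -0.537
  outer loop
   vertex 1.0 0.2 2.5
   vertex 0.0 2.0 0.6
   vertex 3.8 0.3 0.5
  endloop
 endfacet
 facet normal 0.129 -0.983 0.132
  outer loop
   vertex 1.0 0.2 2.5
   vertex 3.8 0.3 0.5
   vertex 1.7 0.6 4.8
  endloop
 endfacet
 facet normal -0.342 -0.729 -0.593
  outer loop
   vertex 2.4 1.2 0.2
   vertex 3.8 0.3 0.5
   vertex 0.0 2.0 0.6
  endloop
 endfacet
 facet normal -0.171 -0.020 -0.985
  outer loop
   vertex 2.4 1.2 0.2
   vertex 0.0 2.0 0.6
   vertex 3.2 4.2 0.0
  endloop
 endfacet
 facet normal 0.144 -0.104 -0.984
  outer loop
   vertex 2.4 1.2 0.2
   vertex 3.2 4.2 0.0
   vertex 3.8 0.3 0.5
  endloop
 endfacet
 facet normal 0.505 -0.808 0.303
  outer loop
   vertex 3.6 1.0 2.7
   vertex 1.7 0.6 4.8
   vertex 3.8 0.3 0.5
  endloop
 endfacet
 facet normal 0.630 -0.634 0.449
  outer loop
   vertex 3.6 1.0 2.7
   vertex 4.1 2.7 4.4
   vertex 1.7 0.6 4.8
  endloop
 endfacet
 facet normal 0.848 -0.479 0.229
  outer loop
   vertex 3.6 1.0 2.7
   vertex 3.8 0.3 0.5
   vertex 4.1 2.7 4.4
  endloop
 endfacet
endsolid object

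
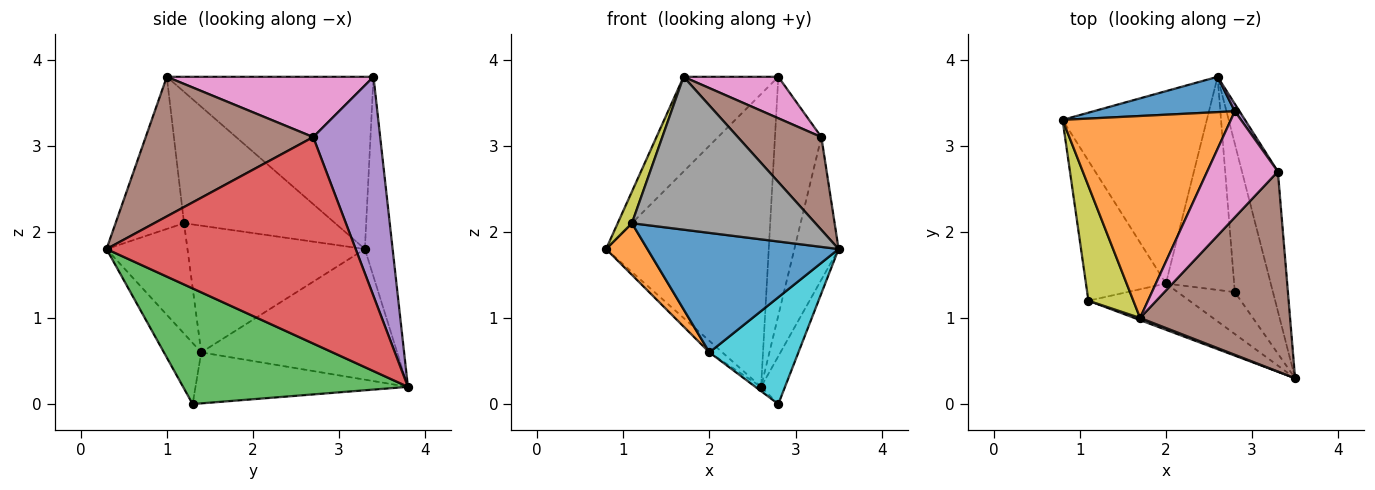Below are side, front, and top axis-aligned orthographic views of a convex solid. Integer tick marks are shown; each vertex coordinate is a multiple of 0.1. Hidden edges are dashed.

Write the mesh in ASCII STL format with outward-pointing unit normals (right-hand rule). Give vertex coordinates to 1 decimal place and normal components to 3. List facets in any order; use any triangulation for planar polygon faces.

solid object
 facet normal -0.167 0.979 0.118
  outer loop
   vertex 2.8 3.4 3.8
   vertex 2.6 3.8 0.2
   vertex 0.8 3.3 1.8
  endloop
 endfacet
 facet normal -0.680 0.312 0.664
  outer loop
   vertex 1.7 1.0 3.8
   vertex 2.8 3.4 3.8
   vertex 0.8 3.3 1.8
  endloop
 endfacet
 facet normal 0.945 0.101 -0.312
  outer loop
   vertex 2.8 1.3 0.0
   vertex 2.6 3.8 0.2
   vertex 3.5 0.3 1.8
  endloop
 endfacet
 facet normal 0.970 0.172 -0.169
  outer loop
   vertex 3.3 2.7 3.1
   vertex 3.5 0.3 1.8
   vertex 2.6 3.8 0.2
  endloop
 endfacet
 facet normal 0.822 0.569 0.018
  outer loop
   vertex 3.3 2.7 3.1
   vertex 2.6 3.8 0.2
   vertex 2.8 3.4 3.8
  endloop
 endfacet
 facet normal 0.645 -0.322 0.693
  outer loop
   vertex 3.3 2.7 3.1
   vertex 1.7 1.0 3.8
   vertex 3.5 0.3 1.8
  endloop
 endfacet
 facet normal 0.622 -0.285 0.729
  outer loop
   vertex 3.3 2.7 3.1
   vertex 2.8 3.4 3.8
   vertex 1.7 1.0 3.8
  endloop
 endfacet
 facet normal -0.350 -0.937 0.013
  outer loop
   vertex 1.1 1.2 2.1
   vertex 3.5 0.3 1.8
   vertex 1.7 1.0 3.8
  endloop
 endfacet
 facet normal -0.943 -0.089 0.322
  outer loop
   vertex 1.1 1.2 2.1
   vertex 1.7 1.0 3.8
   vertex 0.8 3.3 1.8
  endloop
 endfacet
 facet normal -0.364 -0.867 -0.340
  outer loop
   vertex 2.0 1.4 0.6
   vertex 2.8 1.3 0.0
   vertex 3.5 0.3 1.8
  endloop
 endfacet
 facet normal -0.367 -0.867 -0.336
  outer loop
   vertex 2.0 1.4 0.6
   vertex 3.5 0.3 1.8
   vertex 1.1 1.2 2.1
  endloop
 endfacet
 facet normal -0.830 -0.193 -0.524
  outer loop
   vertex 2.0 1.4 0.6
   vertex 1.1 1.2 2.1
   vertex 0.8 3.3 1.8
  endloop
 endfacet
 facet normal -0.671 0.044 -0.741
  outer loop
   vertex 2.0 1.4 0.6
   vertex 0.8 3.3 1.8
   vertex 2.6 3.8 0.2
  endloop
 endfacet
 facet normal -0.599 0.016 -0.801
  outer loop
   vertex 2.0 1.4 0.6
   vertex 2.6 3.8 0.2
   vertex 2.8 1.3 0.0
  endloop
 endfacet
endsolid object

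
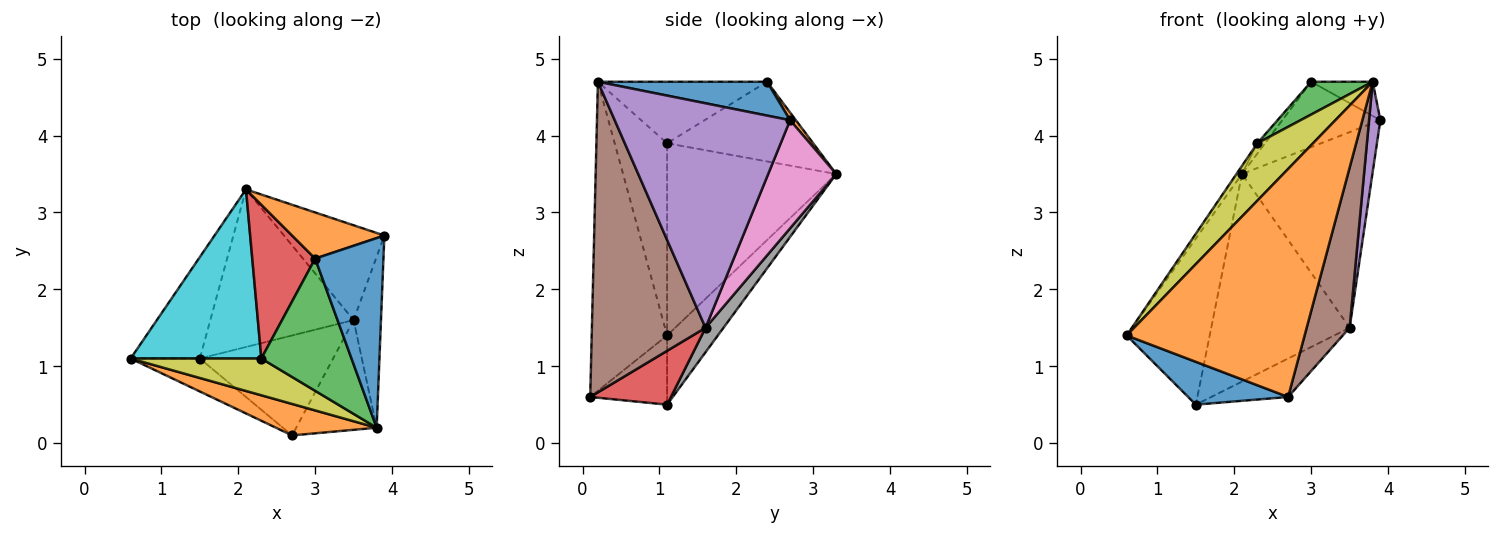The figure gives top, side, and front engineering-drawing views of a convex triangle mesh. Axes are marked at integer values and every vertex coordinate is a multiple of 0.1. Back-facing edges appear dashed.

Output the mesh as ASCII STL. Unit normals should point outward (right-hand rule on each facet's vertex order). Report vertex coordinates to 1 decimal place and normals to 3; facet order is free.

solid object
 facet normal -0.521 -0.677 -0.521
  outer loop
   vertex 1.5 1.1 0.5
   vertex 2.7 0.1 0.6
   vertex 0.6 1.1 1.4
  endloop
 endfacet
 facet normal -0.387 -0.913 0.126
  outer loop
   vertex 3.8 0.2 4.7
   vertex 0.6 1.1 1.4
   vertex 2.7 0.1 0.6
  endloop
 endfacet
 facet normal -0.462 0.757 -0.462
  outer loop
   vertex 2.1 3.3 3.5
   vertex 1.5 1.1 0.5
   vertex 0.6 1.1 1.4
  endloop
 endfacet
 facet normal 0.353 0.336 -0.873
  outer loop
   vertex 3.5 1.6 1.5
   vertex 2.7 0.1 0.6
   vertex 1.5 1.1 0.5
  endloop
 endfacet
 facet normal 0.991 -0.064 -0.121
  outer loop
   vertex 3.5 1.6 1.5
   vertex 3.9 2.7 4.2
   vertex 3.8 0.2 4.7
  endloop
 endfacet
 facet normal 0.909 -0.344 -0.236
  outer loop
   vertex 3.5 1.6 1.5
   vertex 3.8 0.2 4.7
   vertex 2.7 0.1 0.6
  endloop
 endfacet
 facet normal 0.425 0.815 -0.395
  outer loop
   vertex 3.5 1.6 1.5
   vertex 2.1 3.3 3.5
   vertex 3.9 2.7 4.2
  endloop
 endfacet
 facet normal 0.103 0.792 -0.602
  outer loop
   vertex 3.5 1.6 1.5
   vertex 1.5 1.1 0.5
   vertex 2.1 3.3 3.5
  endloop
 endfacet
 facet normal -0.621 -0.660 0.422
  outer loop
   vertex 2.3 1.1 3.9
   vertex 0.6 1.1 1.4
   vertex 3.8 0.2 4.7
  endloop
 endfacet
 facet normal -0.827 0.027 0.562
  outer loop
   vertex 2.3 1.1 3.9
   vertex 2.1 3.3 3.5
   vertex 0.6 1.1 1.4
  endloop
 endfacet
 facet normal 0.438 0.159 0.885
  outer loop
   vertex 3.0 2.4 4.7
   vertex 3.8 0.2 4.7
   vertex 3.9 2.7 4.2
  endloop
 endfacet
 facet normal 0.048 0.816 0.576
  outer loop
   vertex 3.0 2.4 4.7
   vertex 3.9 2.7 4.2
   vertex 2.1 3.3 3.5
  endloop
 endfacet
 facet normal -0.552 -0.201 0.809
  outer loop
   vertex 3.0 2.4 4.7
   vertex 2.3 1.1 3.9
   vertex 3.8 0.2 4.7
  endloop
 endfacet
 facet normal -0.784 0.041 0.619
  outer loop
   vertex 3.0 2.4 4.7
   vertex 2.1 3.3 3.5
   vertex 2.3 1.1 3.9
  endloop
 endfacet
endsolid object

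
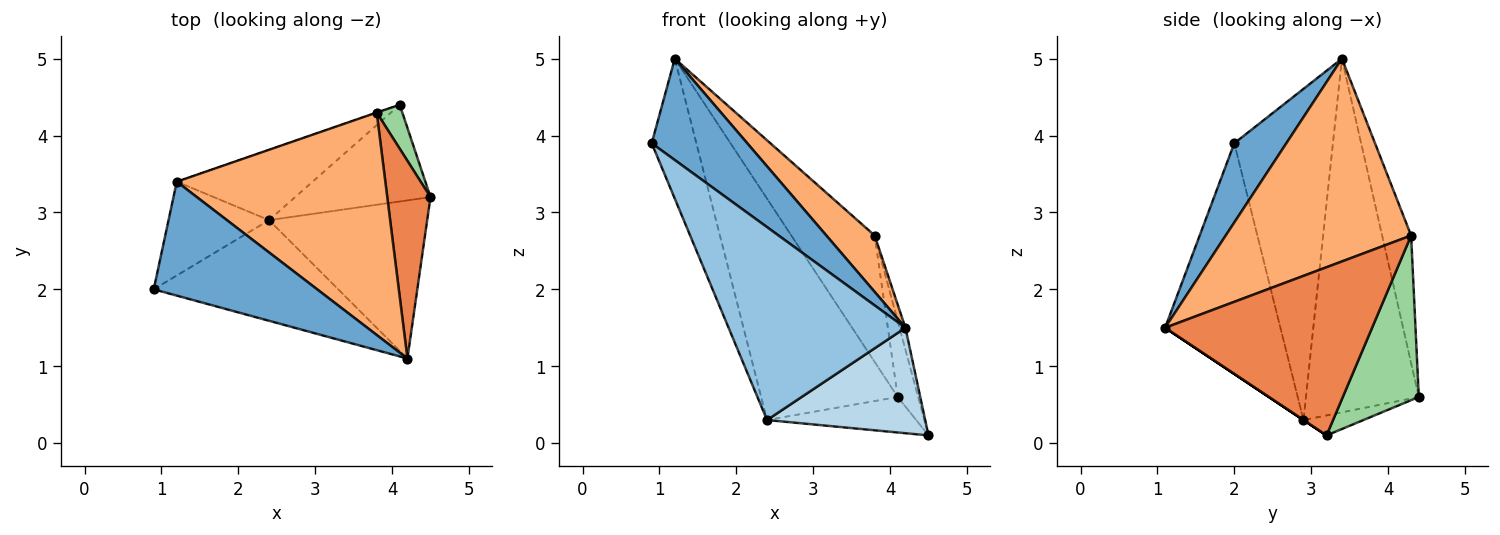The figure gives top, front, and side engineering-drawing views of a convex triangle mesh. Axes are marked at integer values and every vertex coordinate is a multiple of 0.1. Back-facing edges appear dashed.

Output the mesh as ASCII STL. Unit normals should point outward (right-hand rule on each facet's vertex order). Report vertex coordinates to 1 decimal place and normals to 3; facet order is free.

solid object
 facet normal 0.340 -0.625 0.703
  outer loop
   vertex 1.2 3.4 5.0
   vertex 0.9 2.0 3.9
   vertex 4.2 1.1 1.5
  endloop
 endfacet
 facet normal -0.501 -0.768 -0.400
  outer loop
   vertex 2.4 2.9 0.3
   vertex 4.2 1.1 1.5
   vertex 0.9 2.0 3.9
  endloop
 endfacet
 facet normal 0.000 -0.555 -0.832
  outer loop
   vertex 2.4 2.9 0.3
   vertex 4.5 3.2 0.1
   vertex 4.2 1.1 1.5
  endloop
 endfacet
 facet normal -0.878 0.398 -0.266
  outer loop
   vertex 2.4 2.9 0.3
   vertex 0.9 2.0 3.9
   vertex 1.2 3.4 5.0
  endloop
 endfacet
 facet normal 0.968 0.028 0.249
  outer loop
   vertex 3.8 4.3 2.7
   vertex 4.2 1.1 1.5
   vertex 4.5 3.2 0.1
  endloop
 endfacet
 facet normal 0.686 -0.179 0.705
  outer loop
   vertex 3.8 4.3 2.7
   vertex 1.2 3.4 5.0
   vertex 4.2 1.1 1.5
  endloop
 endfacet
 facet normal -0.619 0.749 -0.238
  outer loop
   vertex 4.1 4.4 0.6
   vertex 2.4 2.9 0.3
   vertex 1.2 3.4 5.0
  endloop
 endfacet
 facet normal -0.329 0.944 -0.002
  outer loop
   vertex 4.1 4.4 0.6
   vertex 1.2 3.4 5.0
   vertex 3.8 4.3 2.7
  endloop
 endfacet
 facet normal -0.137 0.342 -0.930
  outer loop
   vertex 4.1 4.4 0.6
   vertex 4.5 3.2 0.1
   vertex 2.4 2.9 0.3
  endloop
 endfacet
 facet normal 0.955 0.256 0.149
  outer loop
   vertex 4.1 4.4 0.6
   vertex 3.8 4.3 2.7
   vertex 4.5 3.2 0.1
  endloop
 endfacet
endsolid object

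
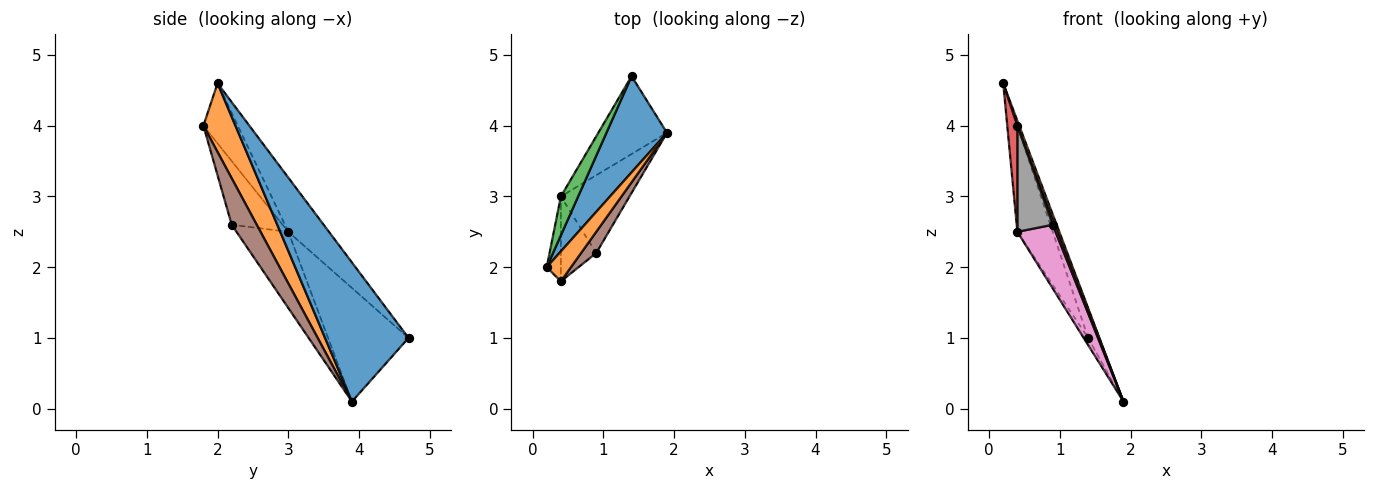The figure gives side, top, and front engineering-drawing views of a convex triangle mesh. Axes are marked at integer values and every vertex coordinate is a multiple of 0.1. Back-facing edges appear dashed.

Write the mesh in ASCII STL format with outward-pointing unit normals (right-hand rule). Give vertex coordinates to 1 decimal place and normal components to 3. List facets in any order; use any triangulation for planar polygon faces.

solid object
 facet normal 0.910 0.123 0.396
  outer loop
   vertex 1.4 4.7 1.0
   vertex 0.2 2.0 4.6
   vertex 1.9 3.9 0.1
  endloop
 endfacet
 facet normal 0.942 -0.055 0.332
  outer loop
   vertex 0.4 1.8 4.0
   vertex 1.9 3.9 0.1
   vertex 0.2 2.0 4.6
  endloop
 endfacet
 facet normal -0.734 0.638 0.234
  outer loop
   vertex 0.4 3.0 2.5
   vertex 0.2 2.0 4.6
   vertex 1.4 4.7 1.0
  endloop
 endfacet
 facet normal -0.936 -0.275 -0.220
  outer loop
   vertex 0.4 3.0 2.5
   vertex 0.4 1.8 4.0
   vertex 0.2 2.0 4.6
  endloop
 endfacet
 facet normal -0.855 0.047 -0.517
  outer loop
   vertex 0.4 3.0 2.5
   vertex 1.4 4.7 1.0
   vertex 1.9 3.9 0.1
  endloop
 endfacet
 facet normal 0.946 -0.103 0.308
  outer loop
   vertex 0.9 2.2 2.6
   vertex 1.9 3.9 0.1
   vertex 0.4 1.8 4.0
  endloop
 endfacet
 facet normal -0.651 -0.480 -0.587
  outer loop
   vertex 0.9 2.2 2.6
   vertex 0.4 3.0 2.5
   vertex 1.9 3.9 0.1
  endloop
 endfacet
 facet normal -0.747 -0.519 -0.415
  outer loop
   vertex 0.9 2.2 2.6
   vertex 0.4 1.8 4.0
   vertex 0.4 3.0 2.5
  endloop
 endfacet
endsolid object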